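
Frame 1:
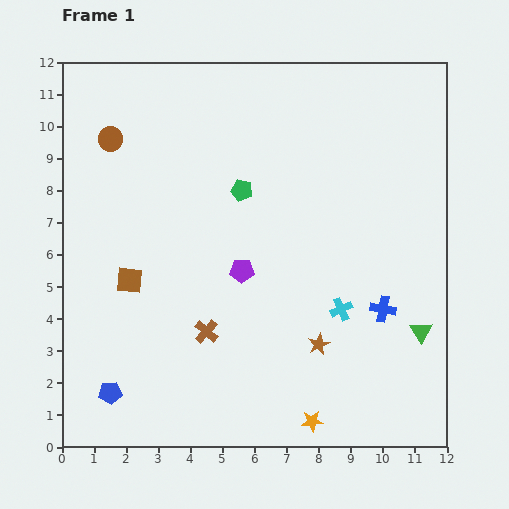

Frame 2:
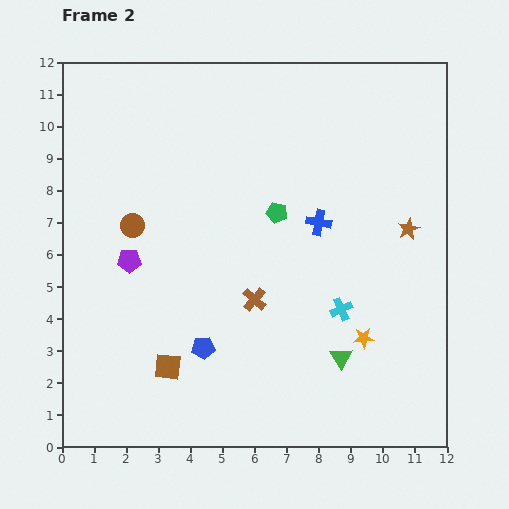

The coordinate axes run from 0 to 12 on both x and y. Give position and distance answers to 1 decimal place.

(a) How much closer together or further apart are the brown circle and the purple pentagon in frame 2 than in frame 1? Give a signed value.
-4.7

Distance in frame 1: 5.8. Distance in frame 2: 1.1.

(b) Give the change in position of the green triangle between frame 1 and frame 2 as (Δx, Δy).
(-2.5, -0.8)

The green triangle was at (11.2, 3.6) in frame 1 and (8.7, 2.8) in frame 2.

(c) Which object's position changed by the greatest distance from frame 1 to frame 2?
the brown star

(moved 4.6; next 3.5)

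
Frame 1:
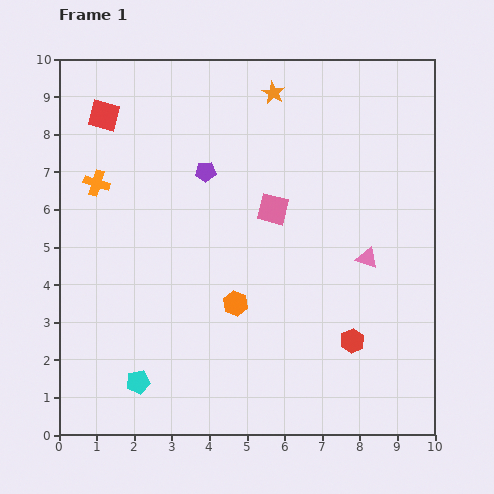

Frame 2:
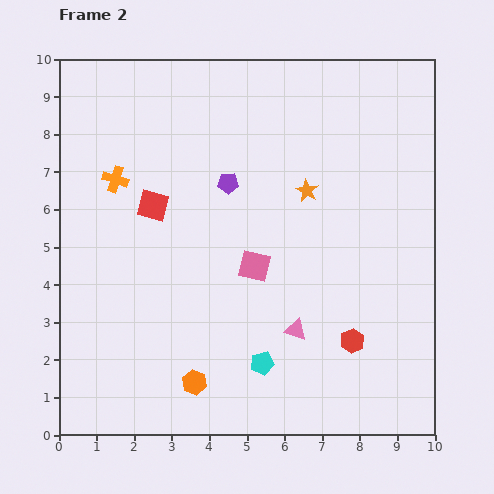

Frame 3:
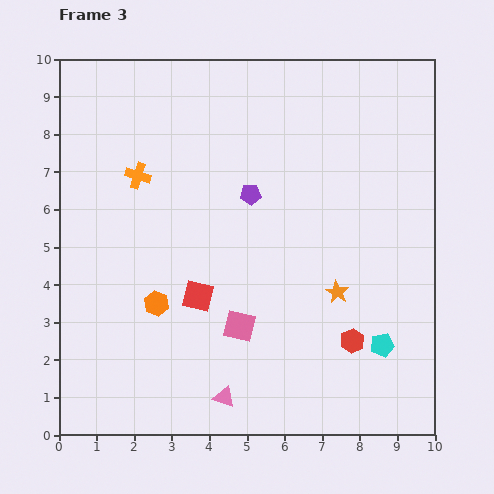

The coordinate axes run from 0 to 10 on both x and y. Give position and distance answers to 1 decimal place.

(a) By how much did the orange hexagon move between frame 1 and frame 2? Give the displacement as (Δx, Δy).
(-1.1, -2.1)

The orange hexagon was at (4.7, 3.5) in frame 1 and (3.6, 1.4) in frame 2.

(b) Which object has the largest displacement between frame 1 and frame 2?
the cyan pentagon

(moved 3.3; next 2.8)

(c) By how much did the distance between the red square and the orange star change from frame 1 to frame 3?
-0.8

Distance in frame 1: 4.5. Distance in frame 3: 3.7.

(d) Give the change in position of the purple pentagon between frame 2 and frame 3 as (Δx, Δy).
(0.6, -0.3)

The purple pentagon was at (4.5, 6.7) in frame 2 and (5.1, 6.4) in frame 3.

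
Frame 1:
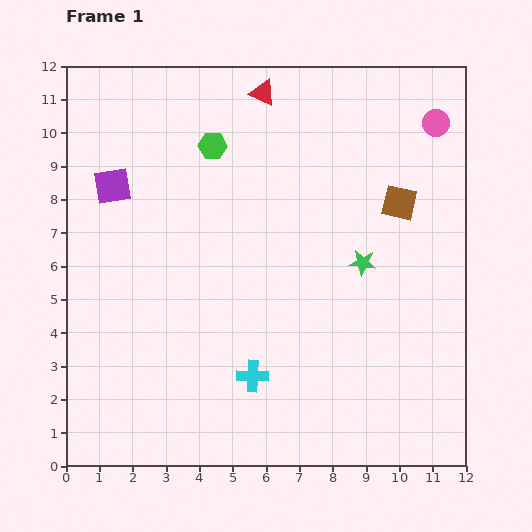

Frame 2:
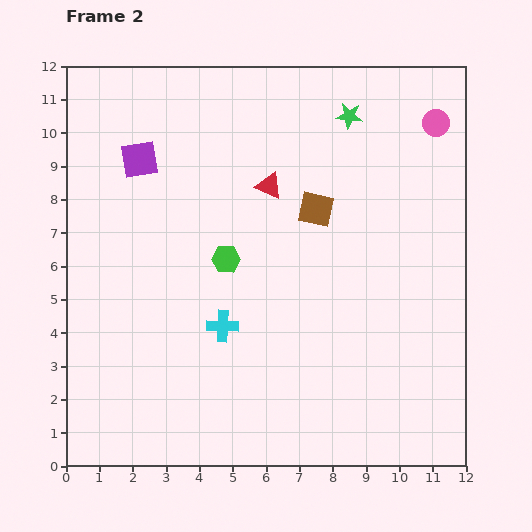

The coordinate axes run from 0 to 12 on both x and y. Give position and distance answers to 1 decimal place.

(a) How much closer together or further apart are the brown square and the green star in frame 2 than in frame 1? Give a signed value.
+0.9

Distance in frame 1: 2.1. Distance in frame 2: 3.0.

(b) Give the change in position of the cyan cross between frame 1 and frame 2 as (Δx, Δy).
(-0.9, 1.5)

The cyan cross was at (5.6, 2.7) in frame 1 and (4.7, 4.2) in frame 2.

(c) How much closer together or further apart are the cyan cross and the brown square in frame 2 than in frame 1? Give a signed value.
-2.3

Distance in frame 1: 6.8. Distance in frame 2: 4.5.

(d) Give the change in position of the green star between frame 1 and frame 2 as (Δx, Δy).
(-0.4, 4.4)

The green star was at (8.9, 6.1) in frame 1 and (8.5, 10.5) in frame 2.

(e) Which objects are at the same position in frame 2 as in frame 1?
the pink circle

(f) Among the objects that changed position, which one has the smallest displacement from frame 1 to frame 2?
the purple square

(moved 1.1)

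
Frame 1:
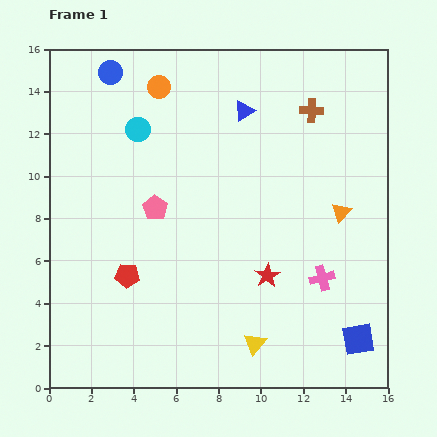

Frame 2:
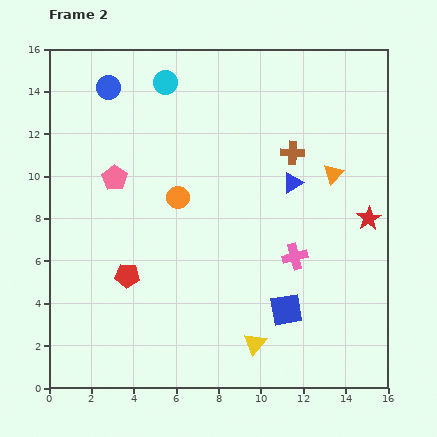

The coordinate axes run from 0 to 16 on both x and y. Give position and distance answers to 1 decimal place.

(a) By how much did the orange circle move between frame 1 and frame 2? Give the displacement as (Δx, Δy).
(0.9, -5.2)

The orange circle was at (5.2, 14.2) in frame 1 and (6.1, 9.0) in frame 2.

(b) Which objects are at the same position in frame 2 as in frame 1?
the yellow triangle, the red pentagon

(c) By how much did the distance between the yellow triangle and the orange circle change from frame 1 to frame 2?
-5.1

Distance in frame 1: 12.9. Distance in frame 2: 7.8.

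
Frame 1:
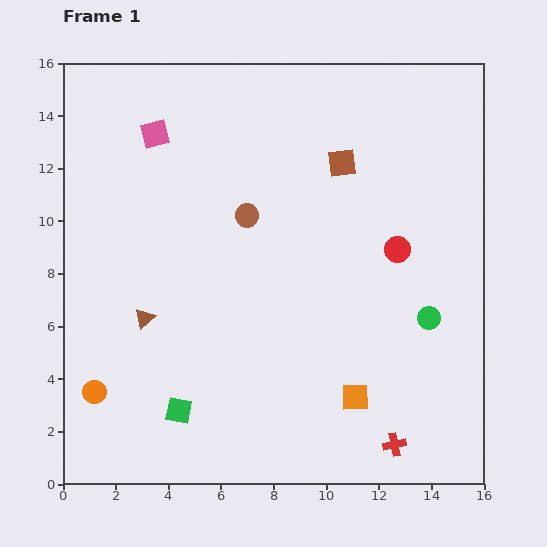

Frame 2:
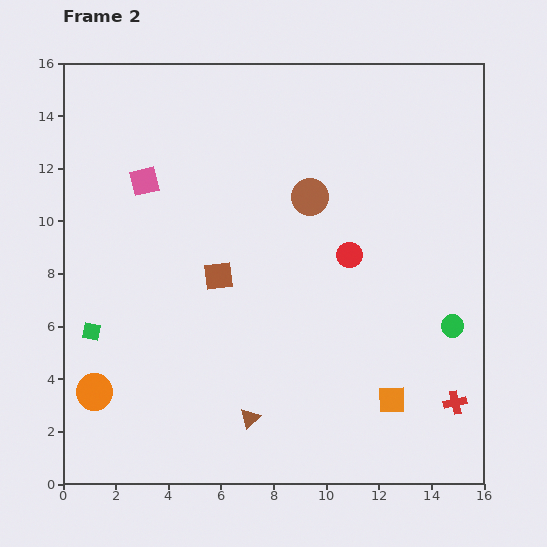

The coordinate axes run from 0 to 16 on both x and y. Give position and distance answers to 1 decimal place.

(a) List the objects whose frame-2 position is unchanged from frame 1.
the orange circle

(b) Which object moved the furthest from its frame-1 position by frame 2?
the brown square

(moved 6.4; next 5.5)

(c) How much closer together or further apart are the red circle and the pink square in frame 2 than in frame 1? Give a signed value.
-1.9

Distance in frame 1: 10.2. Distance in frame 2: 8.3.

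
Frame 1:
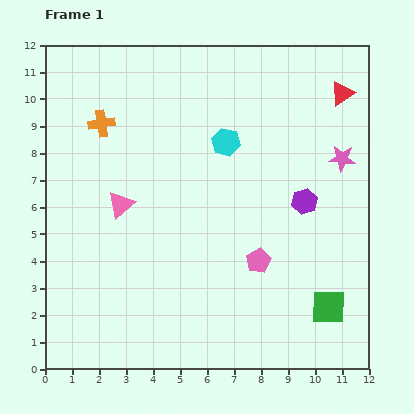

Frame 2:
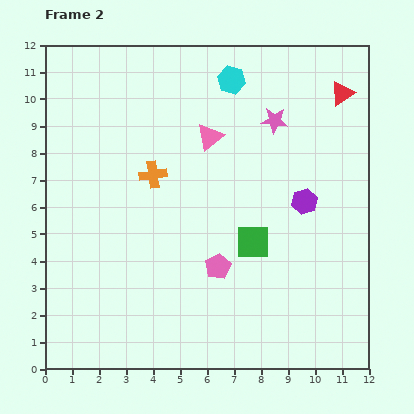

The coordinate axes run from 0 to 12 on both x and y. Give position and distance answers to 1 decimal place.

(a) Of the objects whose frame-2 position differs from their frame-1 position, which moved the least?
the pink pentagon

(moved 1.5)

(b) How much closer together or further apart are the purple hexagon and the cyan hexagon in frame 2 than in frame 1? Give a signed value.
+1.6

Distance in frame 1: 3.6. Distance in frame 2: 5.2.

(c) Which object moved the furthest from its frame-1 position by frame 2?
the pink triangle

(moved 4.1; next 3.7)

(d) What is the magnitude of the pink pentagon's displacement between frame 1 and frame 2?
1.5

The pink pentagon moved from (7.9, 4.0) to (6.4, 3.8), a distance of √(1.5² + 0.2²) ≈ 1.5.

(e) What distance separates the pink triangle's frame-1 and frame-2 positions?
4.1

The pink triangle moved from (2.8, 6.1) to (6.1, 8.6), a distance of √(3.3² + 2.5²) ≈ 4.1.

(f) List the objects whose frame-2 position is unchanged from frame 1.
the red triangle, the purple hexagon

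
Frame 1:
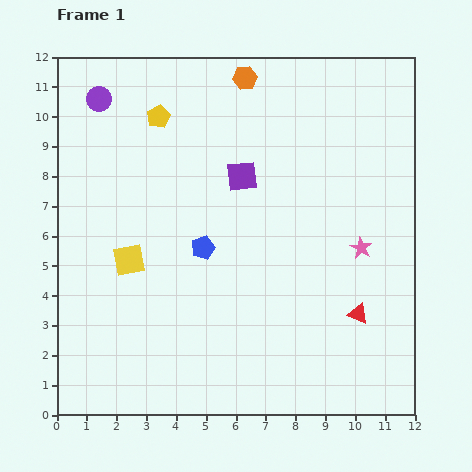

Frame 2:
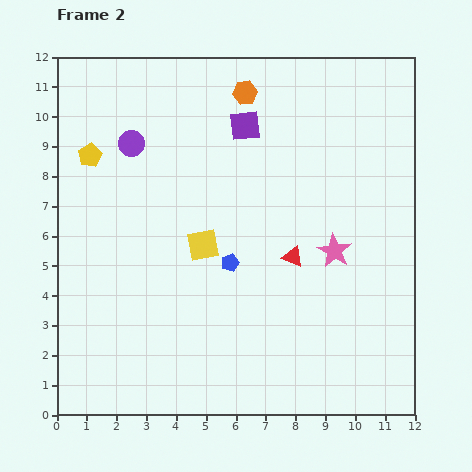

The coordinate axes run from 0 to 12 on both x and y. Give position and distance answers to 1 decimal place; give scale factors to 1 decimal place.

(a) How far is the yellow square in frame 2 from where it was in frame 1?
2.5

The yellow square moved from (2.4, 5.2) to (4.9, 5.7), a distance of √(2.5² + 0.5²) ≈ 2.5.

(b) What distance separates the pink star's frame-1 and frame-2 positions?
0.9

The pink star moved from (10.2, 5.6) to (9.3, 5.5), a distance of √(0.9² + 0.1²) ≈ 0.9.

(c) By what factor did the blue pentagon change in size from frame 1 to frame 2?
0.7×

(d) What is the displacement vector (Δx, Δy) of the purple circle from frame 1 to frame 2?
(1.1, -1.5)

The purple circle was at (1.4, 10.6) in frame 1 and (2.5, 9.1) in frame 2.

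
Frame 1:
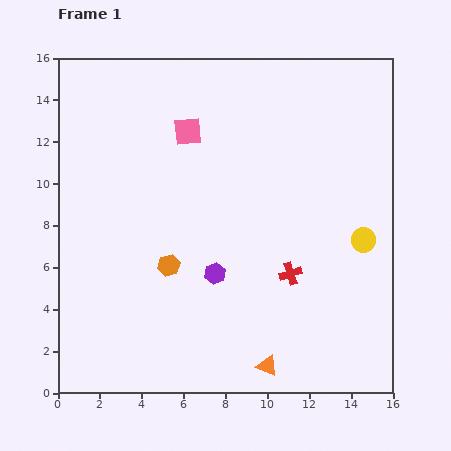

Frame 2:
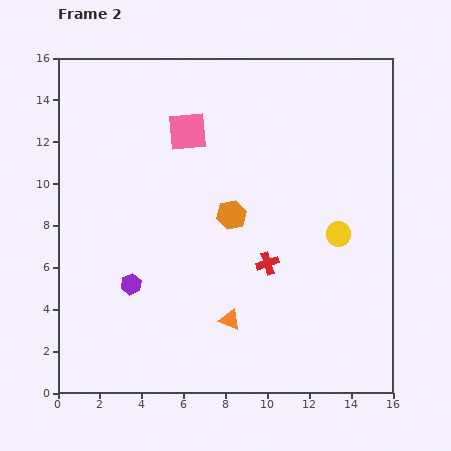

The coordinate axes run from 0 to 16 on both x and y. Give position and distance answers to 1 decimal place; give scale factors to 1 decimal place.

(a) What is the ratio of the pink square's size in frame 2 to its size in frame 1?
1.4×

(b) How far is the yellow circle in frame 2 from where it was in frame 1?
1.2

The yellow circle moved from (14.6, 7.3) to (13.4, 7.6), a distance of √(1.2² + 0.3²) ≈ 1.2.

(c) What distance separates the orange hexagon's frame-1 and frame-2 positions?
3.8

The orange hexagon moved from (5.3, 6.1) to (8.3, 8.5), a distance of √(3.0² + 2.4²) ≈ 3.8.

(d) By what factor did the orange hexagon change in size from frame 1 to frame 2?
1.4×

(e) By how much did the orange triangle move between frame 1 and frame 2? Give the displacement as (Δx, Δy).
(-1.8, 2.2)

The orange triangle was at (10.0, 1.3) in frame 1 and (8.2, 3.5) in frame 2.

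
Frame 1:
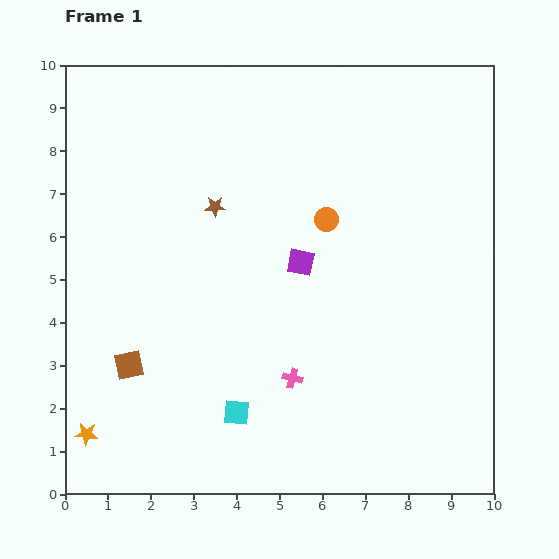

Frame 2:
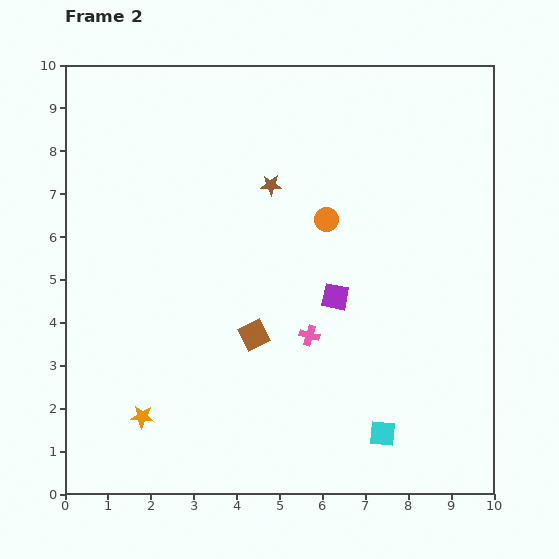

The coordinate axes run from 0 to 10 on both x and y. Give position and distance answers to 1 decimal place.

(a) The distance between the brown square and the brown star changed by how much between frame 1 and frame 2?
-0.7

Distance in frame 1: 4.2. Distance in frame 2: 3.5.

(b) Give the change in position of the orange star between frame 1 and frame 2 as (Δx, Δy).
(1.3, 0.4)

The orange star was at (0.5, 1.4) in frame 1 and (1.8, 1.8) in frame 2.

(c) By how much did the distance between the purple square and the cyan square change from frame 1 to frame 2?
-0.4

Distance in frame 1: 3.8. Distance in frame 2: 3.4.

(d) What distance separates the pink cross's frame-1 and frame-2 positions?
1.1

The pink cross moved from (5.3, 2.7) to (5.7, 3.7), a distance of √(0.4² + 1.0²) ≈ 1.1.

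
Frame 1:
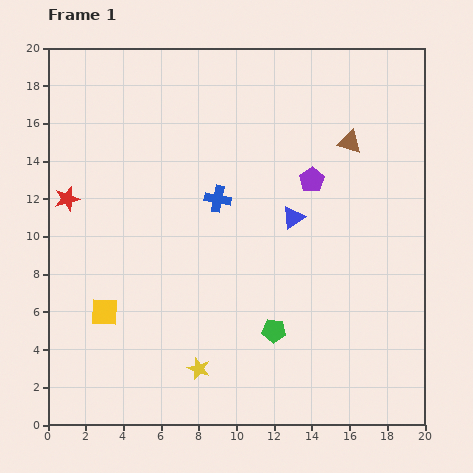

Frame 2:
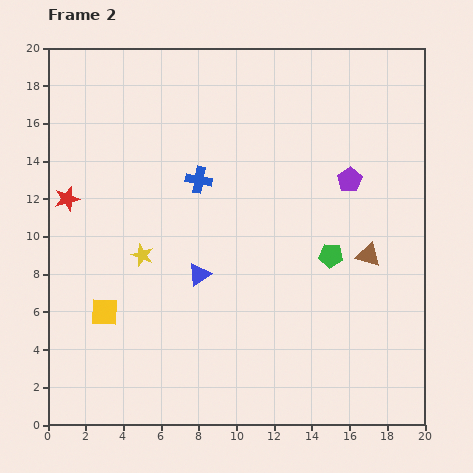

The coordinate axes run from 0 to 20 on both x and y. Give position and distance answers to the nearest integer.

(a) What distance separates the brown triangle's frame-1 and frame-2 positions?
6

The brown triangle moved from (16, 15) to (17, 9), a distance of √(1² + 6²) ≈ 6.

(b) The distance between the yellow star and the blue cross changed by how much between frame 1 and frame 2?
-4

Distance in frame 1: 9. Distance in frame 2: 5.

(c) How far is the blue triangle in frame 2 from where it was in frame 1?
6

The blue triangle moved from (13, 11) to (8, 8), a distance of √(5² + 3²) ≈ 6.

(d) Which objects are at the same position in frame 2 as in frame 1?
the yellow square, the red star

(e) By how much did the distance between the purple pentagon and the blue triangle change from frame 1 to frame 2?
+7

Distance in frame 1: 2. Distance in frame 2: 9.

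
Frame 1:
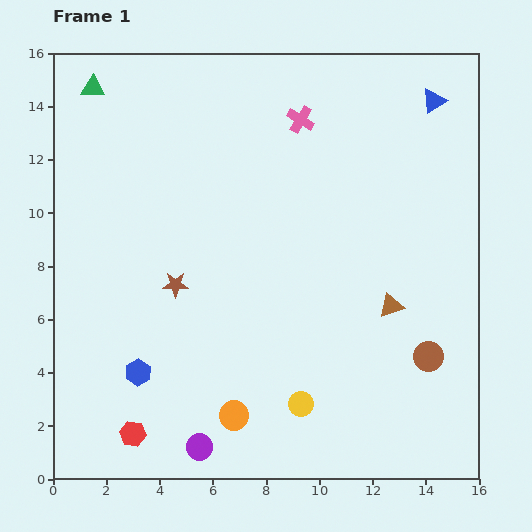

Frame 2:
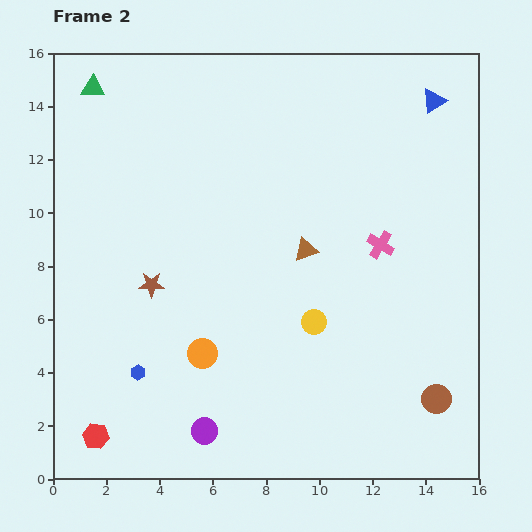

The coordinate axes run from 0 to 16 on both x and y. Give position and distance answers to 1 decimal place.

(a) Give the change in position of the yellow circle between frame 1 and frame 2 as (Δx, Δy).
(0.5, 3.1)

The yellow circle was at (9.3, 2.8) in frame 1 and (9.8, 5.9) in frame 2.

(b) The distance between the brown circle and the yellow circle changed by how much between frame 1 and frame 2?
+0.3

Distance in frame 1: 5.1. Distance in frame 2: 5.4.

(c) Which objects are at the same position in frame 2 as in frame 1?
the blue hexagon, the blue triangle, the green triangle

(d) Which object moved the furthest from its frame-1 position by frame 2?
the pink cross

(moved 5.6; next 3.8)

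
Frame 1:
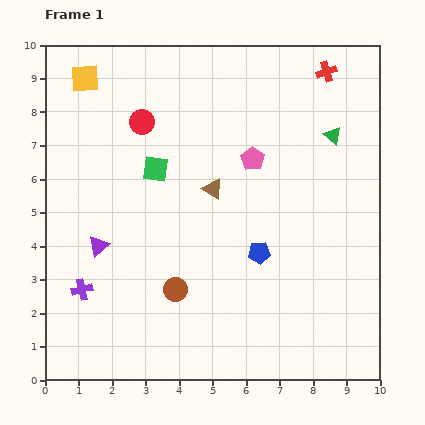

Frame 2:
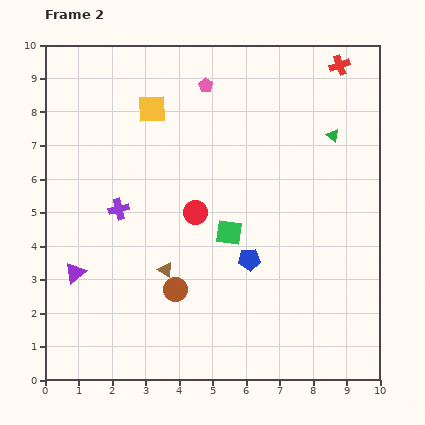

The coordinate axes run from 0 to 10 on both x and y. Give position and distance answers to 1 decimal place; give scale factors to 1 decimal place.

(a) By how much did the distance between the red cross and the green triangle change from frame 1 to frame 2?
+0.2

Distance in frame 1: 1.9. Distance in frame 2: 2.1.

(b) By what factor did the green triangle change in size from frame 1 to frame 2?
0.7×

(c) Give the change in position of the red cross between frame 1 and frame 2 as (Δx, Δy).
(0.4, 0.2)

The red cross was at (8.4, 9.2) in frame 1 and (8.8, 9.4) in frame 2.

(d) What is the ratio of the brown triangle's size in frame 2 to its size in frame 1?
0.7×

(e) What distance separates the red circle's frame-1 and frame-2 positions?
3.1

The red circle moved from (2.9, 7.7) to (4.5, 5.0), a distance of √(1.6² + 2.7²) ≈ 3.1.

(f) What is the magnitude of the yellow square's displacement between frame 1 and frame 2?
2.2

The yellow square moved from (1.2, 9.0) to (3.2, 8.1), a distance of √(2.0² + 0.9²) ≈ 2.2.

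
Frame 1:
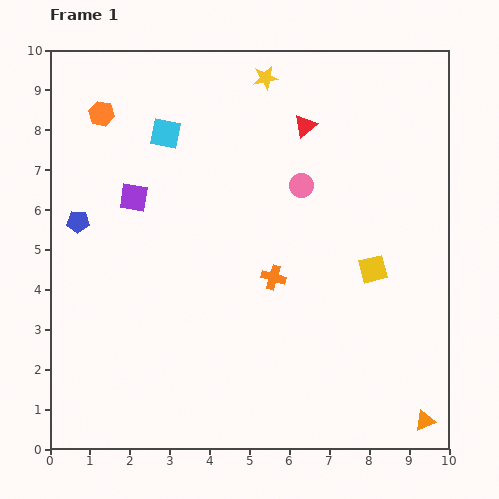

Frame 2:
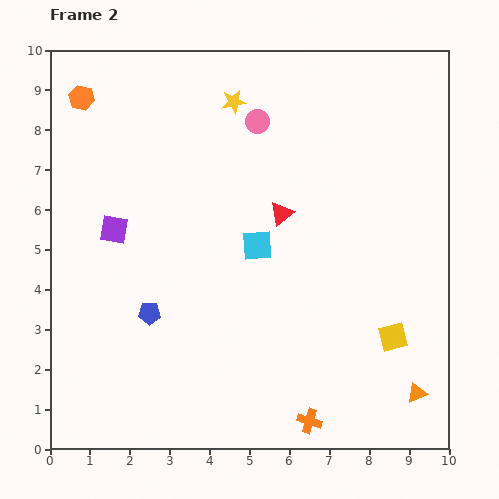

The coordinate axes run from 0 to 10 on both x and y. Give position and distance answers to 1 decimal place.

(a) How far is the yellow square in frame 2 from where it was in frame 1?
1.8

The yellow square moved from (8.1, 4.5) to (8.6, 2.8), a distance of √(0.5² + 1.7²) ≈ 1.8.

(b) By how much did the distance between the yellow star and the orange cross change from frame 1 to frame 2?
+3.2

Distance in frame 1: 5.0. Distance in frame 2: 8.2.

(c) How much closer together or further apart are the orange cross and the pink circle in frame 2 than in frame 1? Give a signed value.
+5.2

Distance in frame 1: 2.4. Distance in frame 2: 7.6.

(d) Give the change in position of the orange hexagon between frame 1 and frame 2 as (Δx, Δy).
(-0.5, 0.4)

The orange hexagon was at (1.3, 8.4) in frame 1 and (0.8, 8.8) in frame 2.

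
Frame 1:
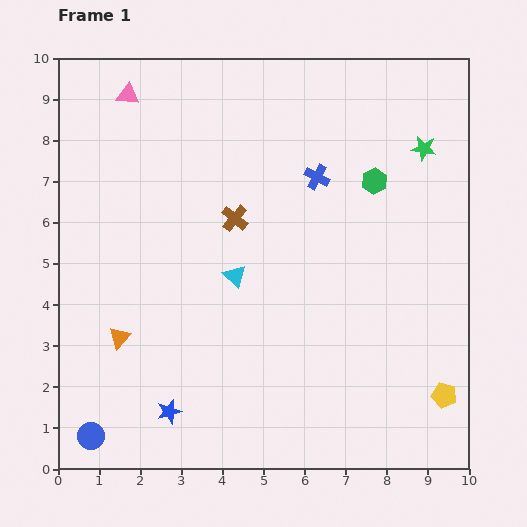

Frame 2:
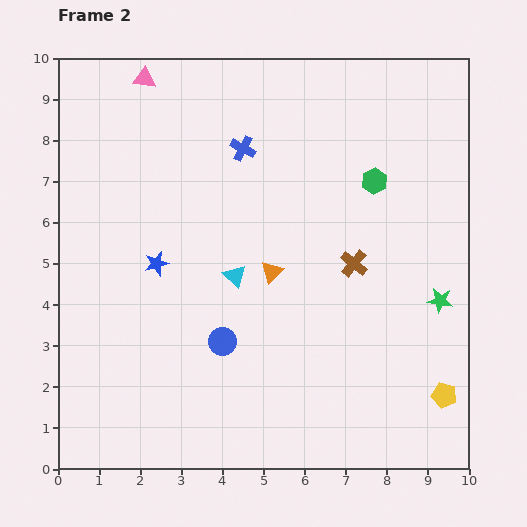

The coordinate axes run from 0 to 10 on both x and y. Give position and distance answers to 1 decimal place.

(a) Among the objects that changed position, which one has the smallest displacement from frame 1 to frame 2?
the pink triangle

(moved 0.6)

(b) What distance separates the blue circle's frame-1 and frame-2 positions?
3.9

The blue circle moved from (0.8, 0.8) to (4.0, 3.1), a distance of √(3.2² + 2.3²) ≈ 3.9.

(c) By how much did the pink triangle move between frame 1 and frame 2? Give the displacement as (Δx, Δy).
(0.4, 0.4)

The pink triangle was at (1.7, 9.1) in frame 1 and (2.1, 9.5) in frame 2.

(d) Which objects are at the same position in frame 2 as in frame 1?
the green hexagon, the cyan triangle, the yellow pentagon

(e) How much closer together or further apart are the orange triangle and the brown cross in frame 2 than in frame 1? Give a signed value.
-2.0

Distance in frame 1: 4.0. Distance in frame 2: 2.0.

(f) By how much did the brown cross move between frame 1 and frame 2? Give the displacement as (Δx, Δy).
(2.9, -1.1)

The brown cross was at (4.3, 6.1) in frame 1 and (7.2, 5.0) in frame 2.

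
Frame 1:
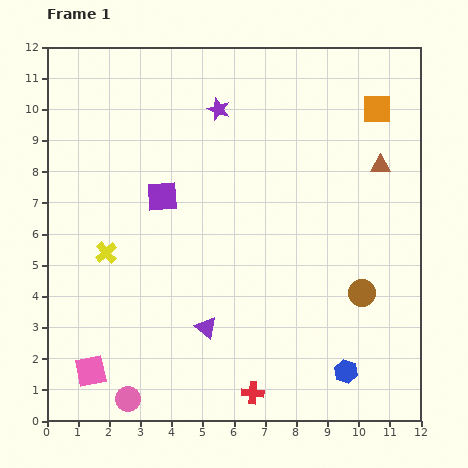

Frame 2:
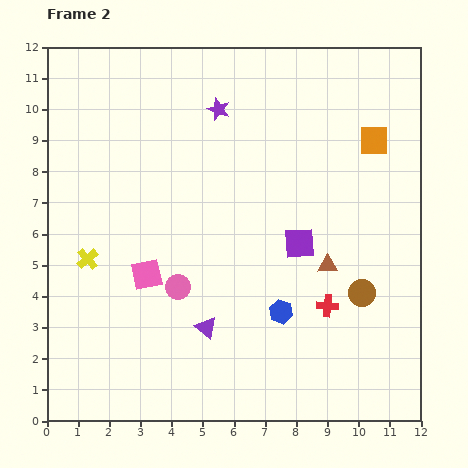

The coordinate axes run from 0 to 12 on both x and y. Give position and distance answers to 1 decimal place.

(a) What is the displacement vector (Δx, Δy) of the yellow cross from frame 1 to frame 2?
(-0.6, -0.2)

The yellow cross was at (1.9, 5.4) in frame 1 and (1.3, 5.2) in frame 2.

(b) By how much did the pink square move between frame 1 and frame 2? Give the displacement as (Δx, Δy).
(1.8, 3.1)

The pink square was at (1.4, 1.6) in frame 1 and (3.2, 4.7) in frame 2.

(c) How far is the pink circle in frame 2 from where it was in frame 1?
3.9

The pink circle moved from (2.6, 0.7) to (4.2, 4.3), a distance of √(1.6² + 3.6²) ≈ 3.9.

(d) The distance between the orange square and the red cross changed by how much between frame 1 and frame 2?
-4.4

Distance in frame 1: 9.9. Distance in frame 2: 5.5.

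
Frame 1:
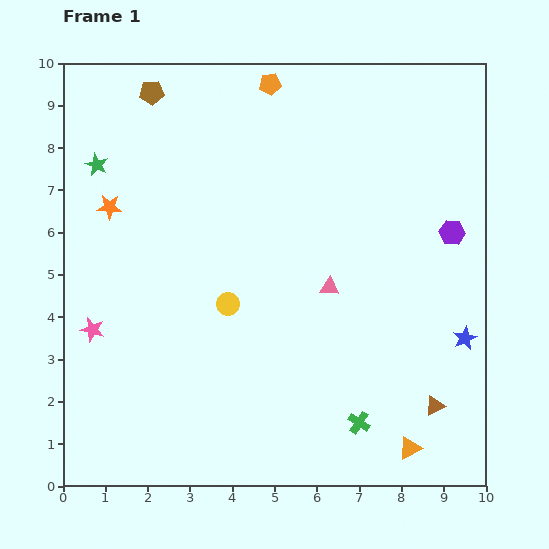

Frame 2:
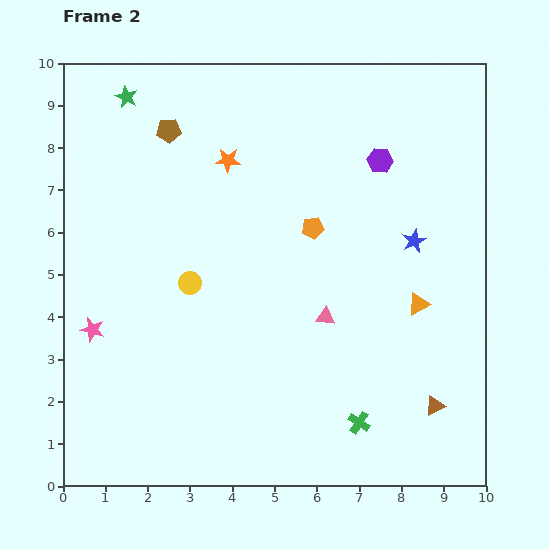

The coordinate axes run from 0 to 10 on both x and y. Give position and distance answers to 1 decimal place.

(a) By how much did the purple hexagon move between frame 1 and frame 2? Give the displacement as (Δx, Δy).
(-1.7, 1.7)

The purple hexagon was at (9.2, 6.0) in frame 1 and (7.5, 7.7) in frame 2.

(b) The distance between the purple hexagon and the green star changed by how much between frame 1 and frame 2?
-2.4

Distance in frame 1: 8.6. Distance in frame 2: 6.2.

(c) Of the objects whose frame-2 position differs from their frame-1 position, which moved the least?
the pink triangle

(moved 0.7)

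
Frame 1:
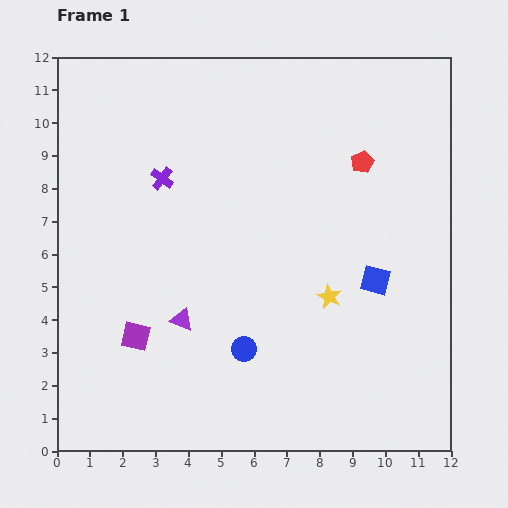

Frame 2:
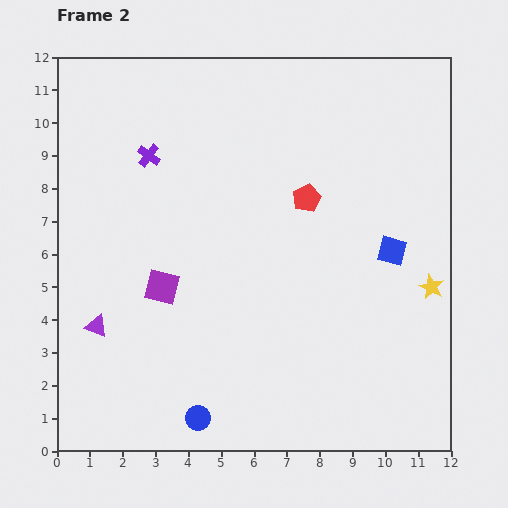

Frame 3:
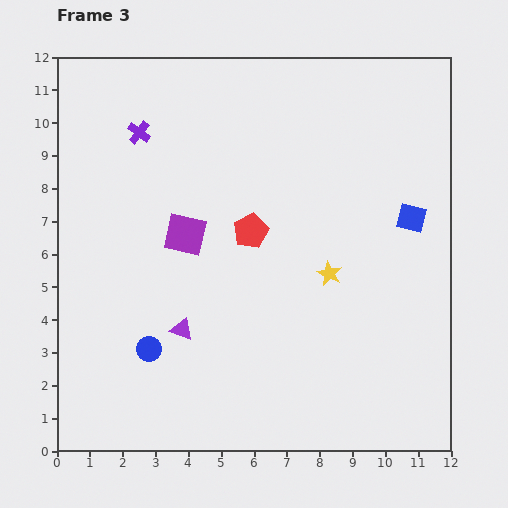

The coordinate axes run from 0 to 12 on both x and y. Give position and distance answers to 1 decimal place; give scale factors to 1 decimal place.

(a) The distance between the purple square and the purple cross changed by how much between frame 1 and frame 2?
-0.9

Distance in frame 1: 4.9. Distance in frame 2: 4.0.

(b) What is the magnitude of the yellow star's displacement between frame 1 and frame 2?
3.1

The yellow star moved from (8.3, 4.7) to (11.4, 5.0), a distance of √(3.1² + 0.3²) ≈ 3.1.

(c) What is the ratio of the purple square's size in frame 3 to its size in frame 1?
1.5×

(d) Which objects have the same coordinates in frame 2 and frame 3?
none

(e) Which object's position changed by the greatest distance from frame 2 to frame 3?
the yellow star

(moved 3.1; next 2.6)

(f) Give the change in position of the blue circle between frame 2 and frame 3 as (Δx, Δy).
(-1.5, 2.1)

The blue circle was at (4.3, 1.0) in frame 2 and (2.8, 3.1) in frame 3.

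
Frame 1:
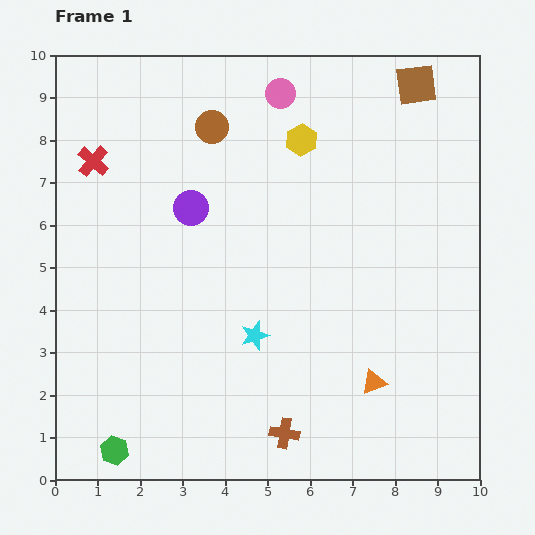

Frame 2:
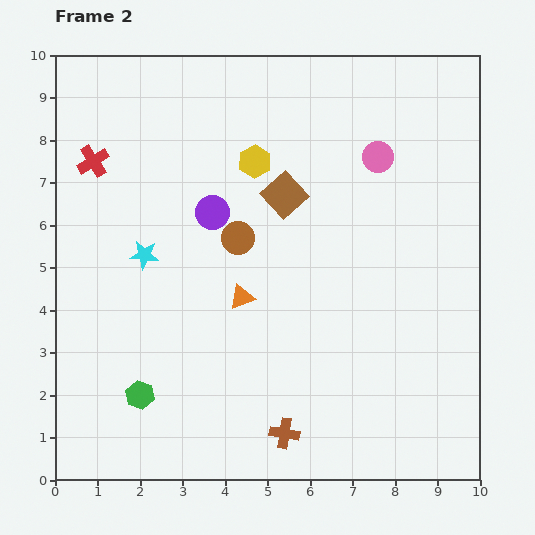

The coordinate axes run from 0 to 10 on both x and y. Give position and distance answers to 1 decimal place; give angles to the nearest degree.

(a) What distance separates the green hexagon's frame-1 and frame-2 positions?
1.4

The green hexagon moved from (1.4, 0.7) to (2.0, 2.0), a distance of √(0.6² + 1.3²) ≈ 1.4.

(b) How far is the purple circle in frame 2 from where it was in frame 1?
0.5

The purple circle moved from (3.2, 6.4) to (3.7, 6.3), a distance of √(0.5² + 0.1²) ≈ 0.5.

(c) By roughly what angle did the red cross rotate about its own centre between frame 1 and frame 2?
17° clockwise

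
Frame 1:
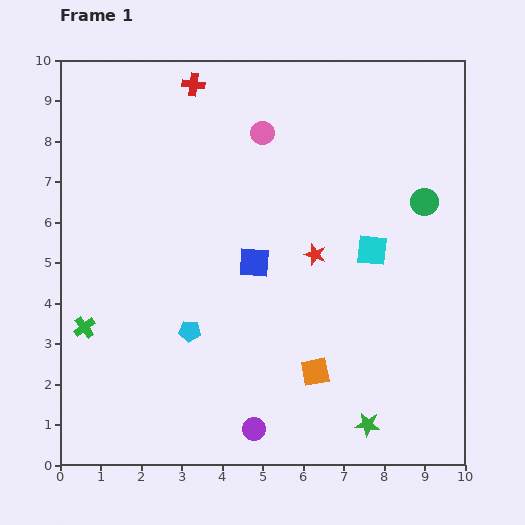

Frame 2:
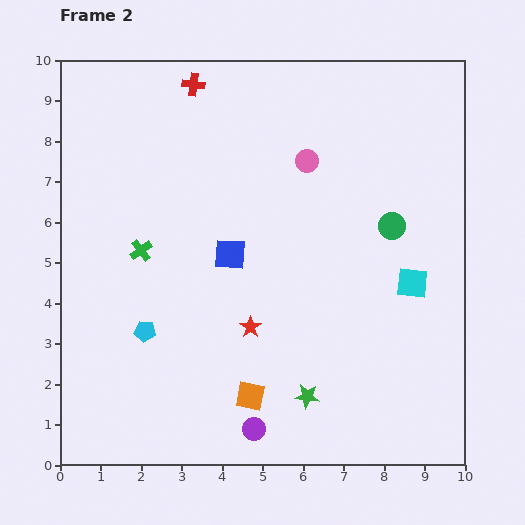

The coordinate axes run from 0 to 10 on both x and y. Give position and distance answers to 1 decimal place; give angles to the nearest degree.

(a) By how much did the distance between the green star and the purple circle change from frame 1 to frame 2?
-1.3

Distance in frame 1: 2.8. Distance in frame 2: 1.5.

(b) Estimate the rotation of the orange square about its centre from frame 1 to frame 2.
22° clockwise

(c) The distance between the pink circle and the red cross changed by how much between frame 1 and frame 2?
+1.3

Distance in frame 1: 2.1. Distance in frame 2: 3.4.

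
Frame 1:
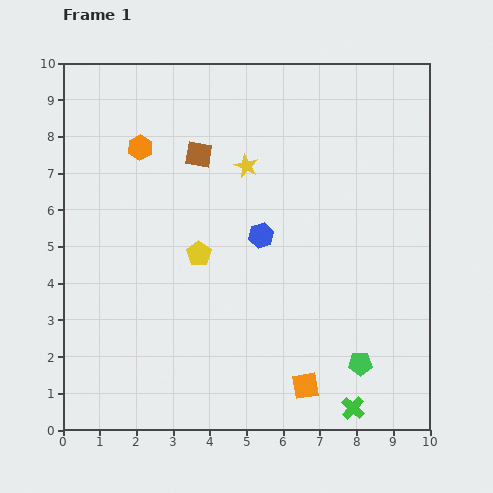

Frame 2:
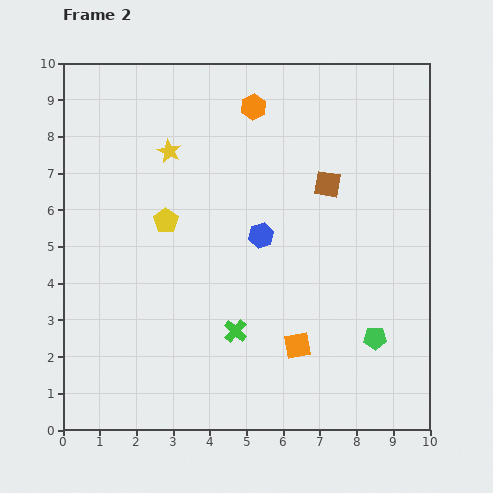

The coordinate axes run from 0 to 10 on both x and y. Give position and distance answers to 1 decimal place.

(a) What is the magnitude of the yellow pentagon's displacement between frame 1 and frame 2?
1.3

The yellow pentagon moved from (3.7, 4.8) to (2.8, 5.7), a distance of √(0.9² + 0.9²) ≈ 1.3.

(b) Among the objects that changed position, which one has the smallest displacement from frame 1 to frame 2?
the green pentagon

(moved 0.8)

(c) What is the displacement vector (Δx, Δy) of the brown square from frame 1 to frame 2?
(3.5, -0.8)

The brown square was at (3.7, 7.5) in frame 1 and (7.2, 6.7) in frame 2.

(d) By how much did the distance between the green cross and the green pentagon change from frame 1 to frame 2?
+2.6

Distance in frame 1: 1.2. Distance in frame 2: 3.8.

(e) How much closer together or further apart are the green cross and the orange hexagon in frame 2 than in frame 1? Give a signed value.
-3.1

Distance in frame 1: 9.2. Distance in frame 2: 6.1.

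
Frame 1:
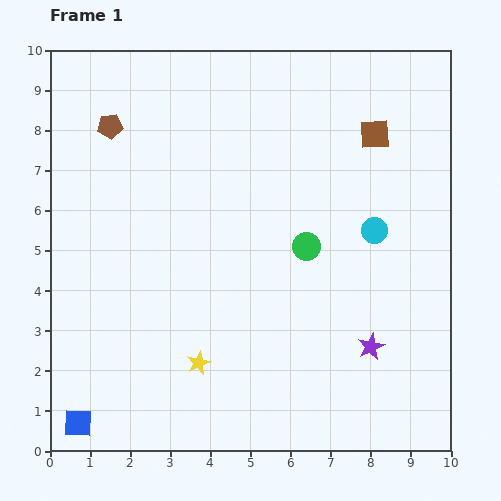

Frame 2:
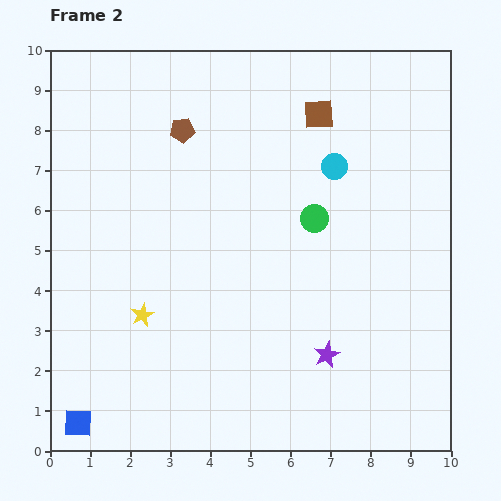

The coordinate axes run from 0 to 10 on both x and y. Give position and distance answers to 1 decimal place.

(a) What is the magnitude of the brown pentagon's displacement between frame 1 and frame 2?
1.8

The brown pentagon moved from (1.5, 8.1) to (3.3, 8.0), a distance of √(1.8² + 0.1²) ≈ 1.8.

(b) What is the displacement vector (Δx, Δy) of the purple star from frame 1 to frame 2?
(-1.1, -0.2)

The purple star was at (8.0, 2.6) in frame 1 and (6.9, 2.4) in frame 2.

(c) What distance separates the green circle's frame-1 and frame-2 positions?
0.7

The green circle moved from (6.4, 5.1) to (6.6, 5.8), a distance of √(0.2² + 0.7²) ≈ 0.7.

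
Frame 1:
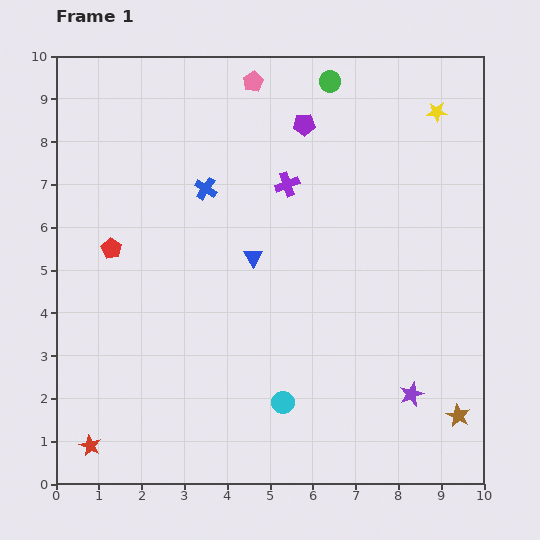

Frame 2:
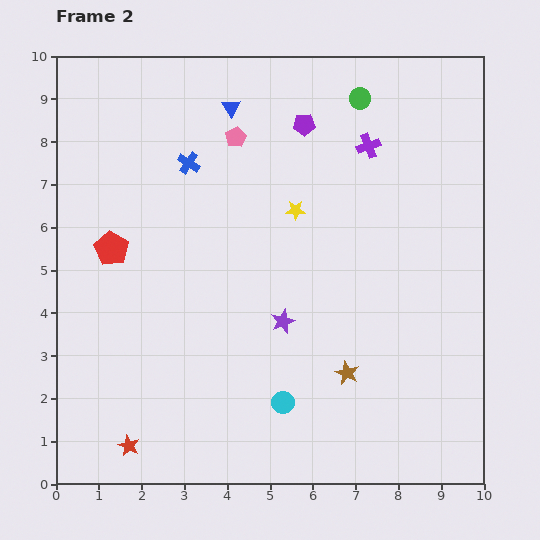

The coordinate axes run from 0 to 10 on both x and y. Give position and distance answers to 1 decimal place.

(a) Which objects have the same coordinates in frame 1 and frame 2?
the red pentagon, the cyan circle, the purple pentagon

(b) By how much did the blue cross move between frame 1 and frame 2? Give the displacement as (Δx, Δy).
(-0.4, 0.6)

The blue cross was at (3.5, 6.9) in frame 1 and (3.1, 7.5) in frame 2.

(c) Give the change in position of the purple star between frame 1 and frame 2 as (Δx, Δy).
(-3.0, 1.7)

The purple star was at (8.3, 2.1) in frame 1 and (5.3, 3.8) in frame 2.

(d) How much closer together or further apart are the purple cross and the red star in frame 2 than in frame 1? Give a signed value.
+1.4

Distance in frame 1: 7.6. Distance in frame 2: 9.0.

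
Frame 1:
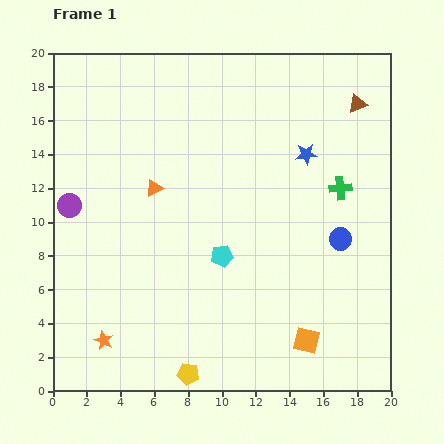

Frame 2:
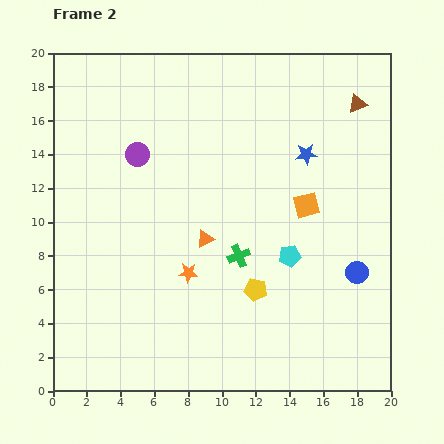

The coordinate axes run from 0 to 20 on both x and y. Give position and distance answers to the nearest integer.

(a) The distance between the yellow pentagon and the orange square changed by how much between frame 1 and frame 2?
-1

Distance in frame 1: 7. Distance in frame 2: 6.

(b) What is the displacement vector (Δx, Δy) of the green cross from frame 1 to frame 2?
(-6, -4)

The green cross was at (17, 12) in frame 1 and (11, 8) in frame 2.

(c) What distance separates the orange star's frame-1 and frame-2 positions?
6

The orange star moved from (3, 3) to (8, 7), a distance of √(5² + 4²) ≈ 6.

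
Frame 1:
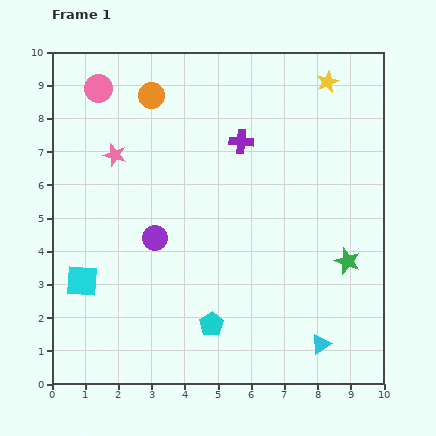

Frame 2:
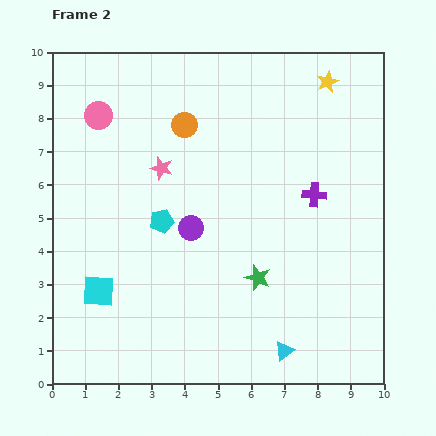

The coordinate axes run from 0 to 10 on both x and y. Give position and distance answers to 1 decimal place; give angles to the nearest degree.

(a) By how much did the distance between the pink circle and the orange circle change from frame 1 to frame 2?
+1.0

Distance in frame 1: 1.6. Distance in frame 2: 2.6.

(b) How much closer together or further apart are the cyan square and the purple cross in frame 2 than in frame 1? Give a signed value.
+0.7

Distance in frame 1: 6.4. Distance in frame 2: 7.1.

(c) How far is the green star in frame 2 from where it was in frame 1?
2.7

The green star moved from (8.9, 3.7) to (6.2, 3.2), a distance of √(2.7² + 0.5²) ≈ 2.7.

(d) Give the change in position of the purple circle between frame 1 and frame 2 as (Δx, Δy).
(1.1, 0.3)

The purple circle was at (3.1, 4.4) in frame 1 and (4.2, 4.7) in frame 2.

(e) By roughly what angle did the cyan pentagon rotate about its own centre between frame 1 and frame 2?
21° clockwise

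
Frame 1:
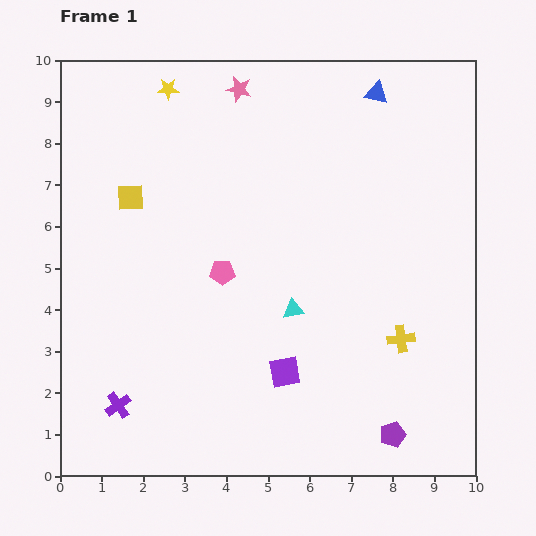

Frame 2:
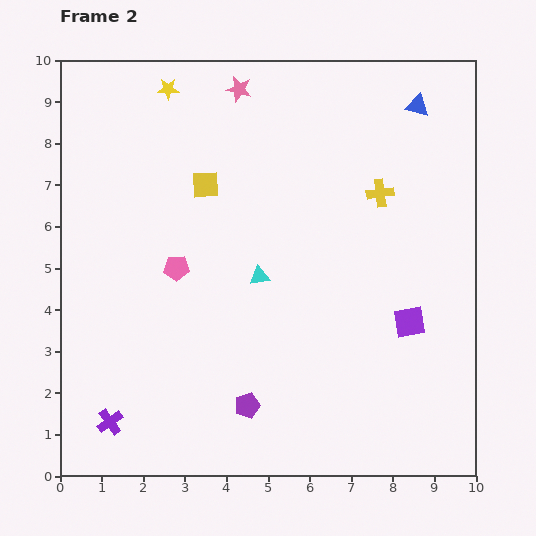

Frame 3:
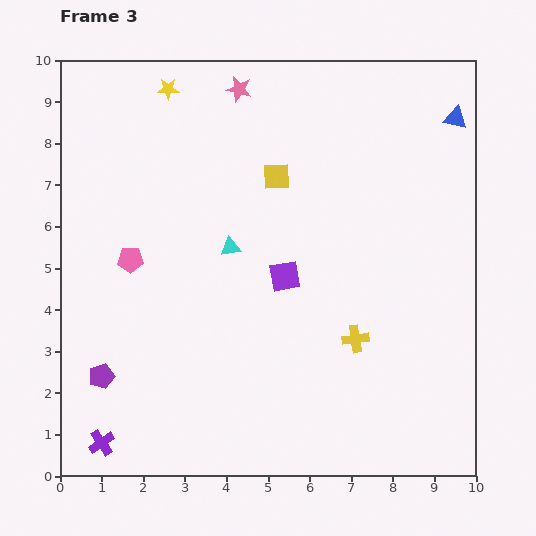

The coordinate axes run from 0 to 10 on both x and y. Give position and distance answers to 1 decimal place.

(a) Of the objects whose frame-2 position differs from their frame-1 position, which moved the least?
the purple cross

(moved 0.4)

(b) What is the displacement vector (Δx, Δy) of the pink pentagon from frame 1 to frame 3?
(-2.2, 0.3)

The pink pentagon was at (3.9, 4.9) in frame 1 and (1.7, 5.2) in frame 3.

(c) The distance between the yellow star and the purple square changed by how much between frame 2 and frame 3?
-2.8

Distance in frame 2: 8.1. Distance in frame 3: 5.3.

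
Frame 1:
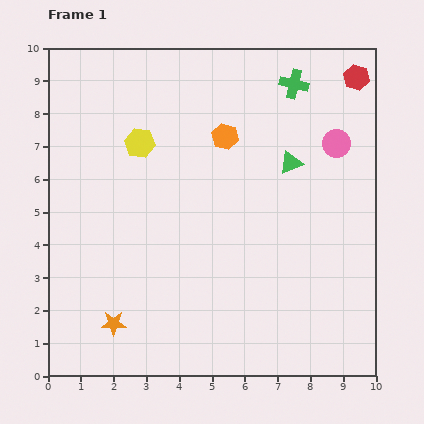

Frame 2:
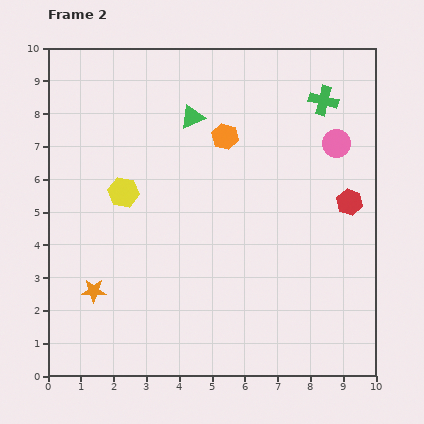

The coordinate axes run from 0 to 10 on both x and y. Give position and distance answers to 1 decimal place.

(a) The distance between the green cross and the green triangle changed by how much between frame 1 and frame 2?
+1.6

Distance in frame 1: 2.4. Distance in frame 2: 4.0.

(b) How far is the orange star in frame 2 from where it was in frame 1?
1.2

The orange star moved from (2.0, 1.6) to (1.4, 2.6), a distance of √(0.6² + 1.0²) ≈ 1.2.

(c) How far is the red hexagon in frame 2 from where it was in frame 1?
3.8

The red hexagon moved from (9.4, 9.1) to (9.2, 5.3), a distance of √(0.2² + 3.8²) ≈ 3.8.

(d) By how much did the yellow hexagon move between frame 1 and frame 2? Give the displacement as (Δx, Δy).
(-0.5, -1.5)

The yellow hexagon was at (2.8, 7.1) in frame 1 and (2.3, 5.6) in frame 2.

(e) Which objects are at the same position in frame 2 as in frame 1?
the orange hexagon, the pink circle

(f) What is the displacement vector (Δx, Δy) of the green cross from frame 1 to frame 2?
(0.9, -0.5)

The green cross was at (7.5, 8.9) in frame 1 and (8.4, 8.4) in frame 2.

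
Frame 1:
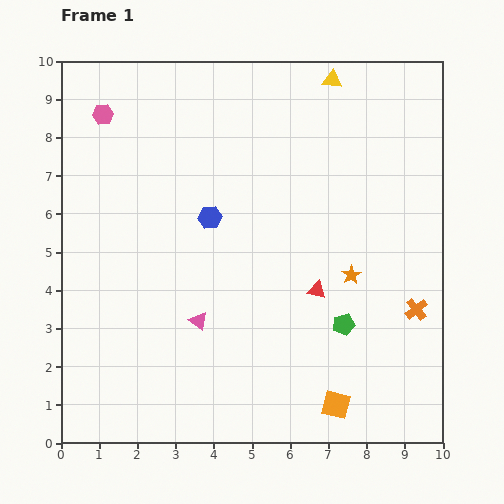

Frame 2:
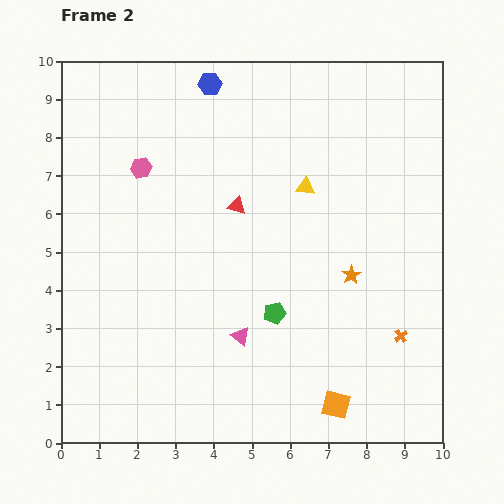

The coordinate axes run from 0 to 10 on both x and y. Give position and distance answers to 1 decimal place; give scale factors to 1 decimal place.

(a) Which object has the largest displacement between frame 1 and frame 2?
the blue hexagon

(moved 3.5; next 3.0)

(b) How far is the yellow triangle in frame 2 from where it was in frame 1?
2.9

The yellow triangle moved from (7.1, 9.5) to (6.4, 6.7), a distance of √(0.7² + 2.8²) ≈ 2.9.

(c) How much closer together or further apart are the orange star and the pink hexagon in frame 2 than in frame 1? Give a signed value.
-1.5

Distance in frame 1: 7.7. Distance in frame 2: 6.2.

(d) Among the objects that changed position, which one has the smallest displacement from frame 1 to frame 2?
the orange cross

(moved 0.8)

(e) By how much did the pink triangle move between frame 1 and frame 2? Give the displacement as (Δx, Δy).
(1.1, -0.4)

The pink triangle was at (3.6, 3.2) in frame 1 and (4.7, 2.8) in frame 2.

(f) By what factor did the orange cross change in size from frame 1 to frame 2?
0.6×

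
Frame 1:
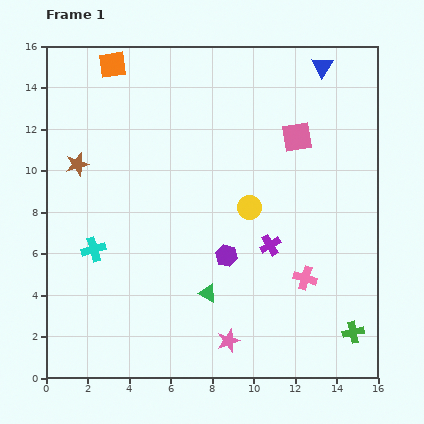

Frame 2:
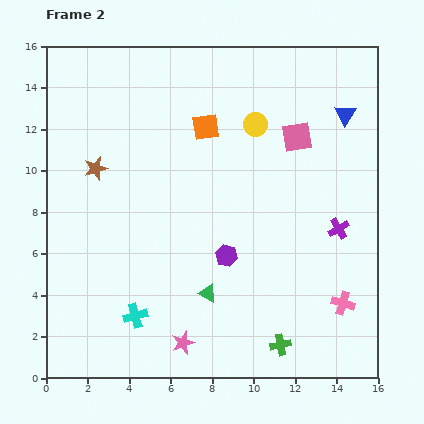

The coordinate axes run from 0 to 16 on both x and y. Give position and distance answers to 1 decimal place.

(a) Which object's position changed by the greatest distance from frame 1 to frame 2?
the orange square

(moved 5.4; next 4.0)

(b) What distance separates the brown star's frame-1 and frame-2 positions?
0.9

The brown star moved from (1.5, 10.3) to (2.4, 10.1), a distance of √(0.9² + 0.2²) ≈ 0.9.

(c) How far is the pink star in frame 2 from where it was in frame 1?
2.2

The pink star moved from (8.8, 1.8) to (6.6, 1.7), a distance of √(2.2² + 0.1²) ≈ 2.2.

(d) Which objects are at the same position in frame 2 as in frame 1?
the purple hexagon, the pink square, the green triangle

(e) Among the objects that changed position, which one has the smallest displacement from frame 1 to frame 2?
the brown star

(moved 0.9)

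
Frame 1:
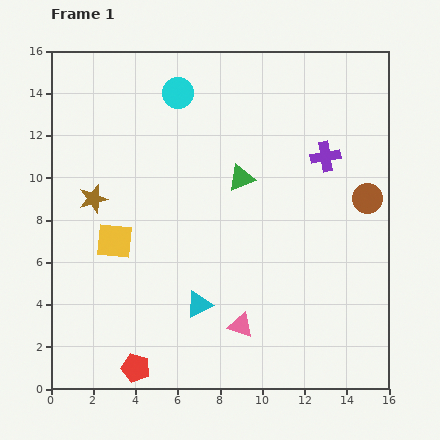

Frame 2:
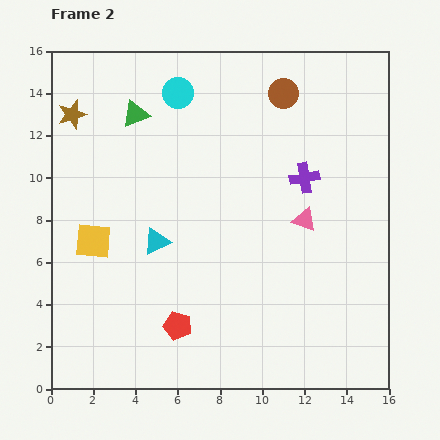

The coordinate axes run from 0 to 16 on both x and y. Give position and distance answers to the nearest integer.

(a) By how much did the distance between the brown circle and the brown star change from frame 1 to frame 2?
-3

Distance in frame 1: 13. Distance in frame 2: 10.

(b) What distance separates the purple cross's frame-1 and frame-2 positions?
1

The purple cross moved from (13, 11) to (12, 10), a distance of √(1² + 1²) ≈ 1.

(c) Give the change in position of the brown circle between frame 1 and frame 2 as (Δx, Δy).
(-4, 5)

The brown circle was at (15, 9) in frame 1 and (11, 14) in frame 2.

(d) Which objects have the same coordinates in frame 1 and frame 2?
the cyan circle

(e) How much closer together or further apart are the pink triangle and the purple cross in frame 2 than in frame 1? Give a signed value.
-7

Distance in frame 1: 9. Distance in frame 2: 2.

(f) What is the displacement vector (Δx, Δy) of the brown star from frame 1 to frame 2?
(-1, 4)

The brown star was at (2, 9) in frame 1 and (1, 13) in frame 2.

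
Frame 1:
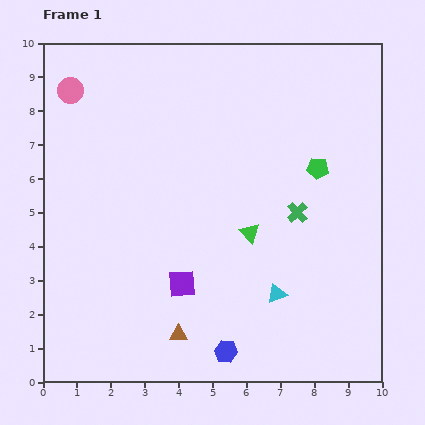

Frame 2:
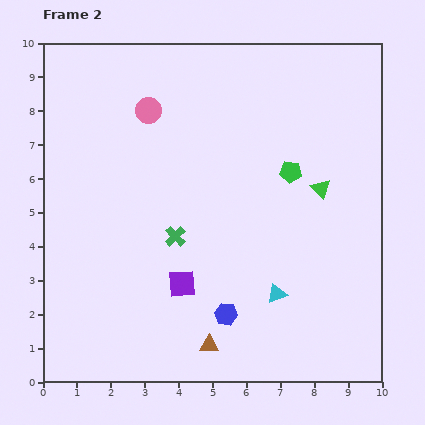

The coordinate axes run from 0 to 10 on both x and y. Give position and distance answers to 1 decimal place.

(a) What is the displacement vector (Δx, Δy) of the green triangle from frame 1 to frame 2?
(2.1, 1.3)

The green triangle was at (6.1, 4.4) in frame 1 and (8.2, 5.7) in frame 2.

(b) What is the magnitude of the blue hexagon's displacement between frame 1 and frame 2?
1.1

The blue hexagon moved from (5.4, 0.9) to (5.4, 2.0), a distance of √(0.0² + 1.1²) ≈ 1.1.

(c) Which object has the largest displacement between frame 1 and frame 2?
the green cross

(moved 3.7; next 2.5)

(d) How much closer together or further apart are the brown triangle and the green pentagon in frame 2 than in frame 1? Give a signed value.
-0.8

Distance in frame 1: 6.4. Distance in frame 2: 5.6.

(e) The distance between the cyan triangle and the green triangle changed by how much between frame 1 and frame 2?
+1.4

Distance in frame 1: 2.0. Distance in frame 2: 3.4.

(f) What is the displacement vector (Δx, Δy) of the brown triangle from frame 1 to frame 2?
(0.9, -0.3)

The brown triangle was at (4.0, 1.4) in frame 1 and (4.9, 1.1) in frame 2.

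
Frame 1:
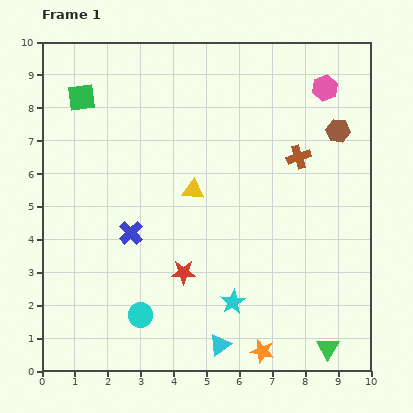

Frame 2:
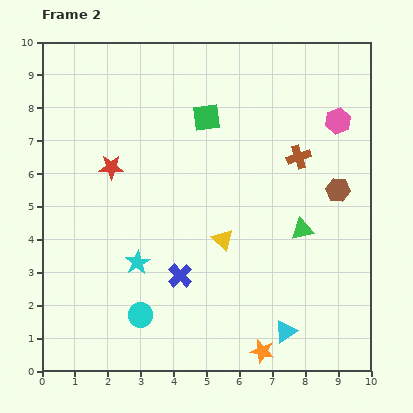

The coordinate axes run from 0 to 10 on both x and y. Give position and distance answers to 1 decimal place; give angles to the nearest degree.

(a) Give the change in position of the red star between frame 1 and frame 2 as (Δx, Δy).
(-2.2, 3.2)

The red star was at (4.3, 3.0) in frame 1 and (2.1, 6.2) in frame 2.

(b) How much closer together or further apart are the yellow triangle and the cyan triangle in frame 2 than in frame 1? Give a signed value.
-1.4

Distance in frame 1: 4.8. Distance in frame 2: 3.4.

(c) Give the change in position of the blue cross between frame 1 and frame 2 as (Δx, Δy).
(1.5, -1.3)

The blue cross was at (2.7, 4.2) in frame 1 and (4.2, 2.9) in frame 2.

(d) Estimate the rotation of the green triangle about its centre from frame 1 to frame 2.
47° clockwise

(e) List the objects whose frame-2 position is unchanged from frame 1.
the brown cross, the orange star, the cyan circle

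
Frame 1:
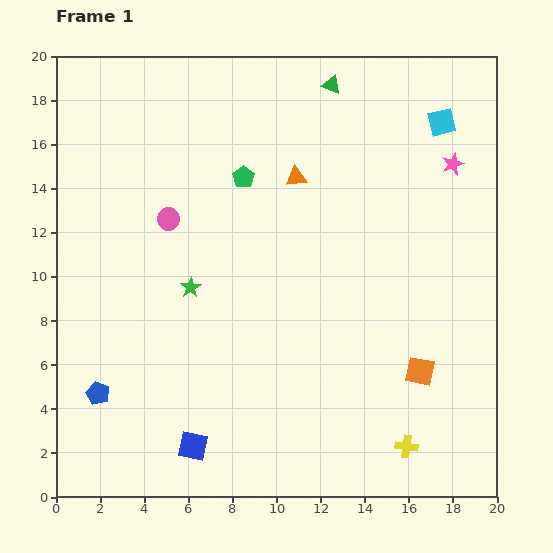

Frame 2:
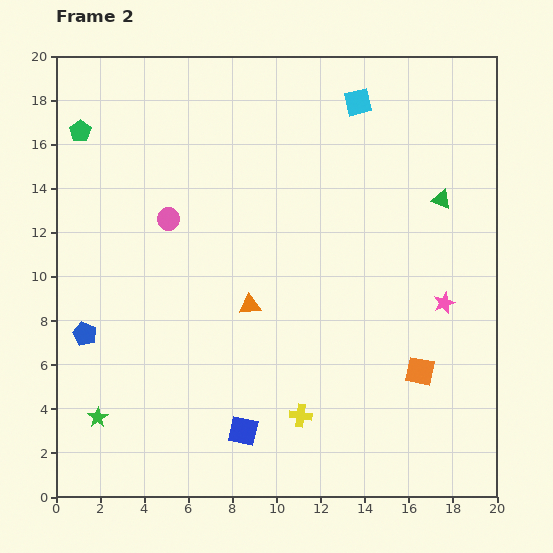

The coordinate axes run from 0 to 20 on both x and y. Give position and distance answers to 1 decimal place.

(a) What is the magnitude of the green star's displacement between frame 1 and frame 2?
7.2

The green star moved from (6.1, 9.5) to (1.9, 3.6), a distance of √(4.2² + 5.9²) ≈ 7.2.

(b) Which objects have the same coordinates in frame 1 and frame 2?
the orange square, the pink circle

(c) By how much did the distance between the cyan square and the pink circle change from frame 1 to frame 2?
-3.1

Distance in frame 1: 13.2. Distance in frame 2: 10.1.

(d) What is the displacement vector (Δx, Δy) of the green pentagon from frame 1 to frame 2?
(-7.4, 2.1)

The green pentagon was at (8.5, 14.5) in frame 1 and (1.1, 16.6) in frame 2.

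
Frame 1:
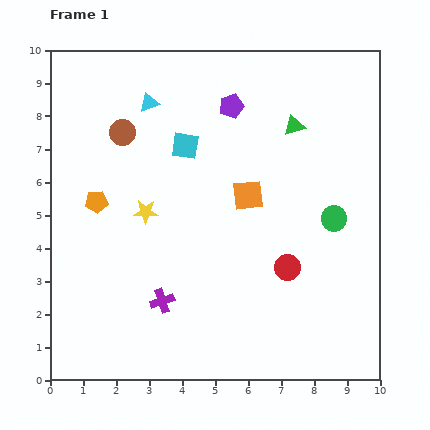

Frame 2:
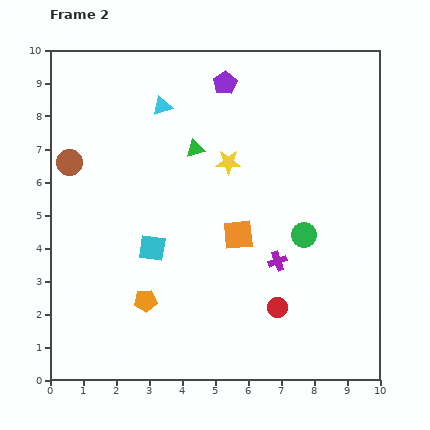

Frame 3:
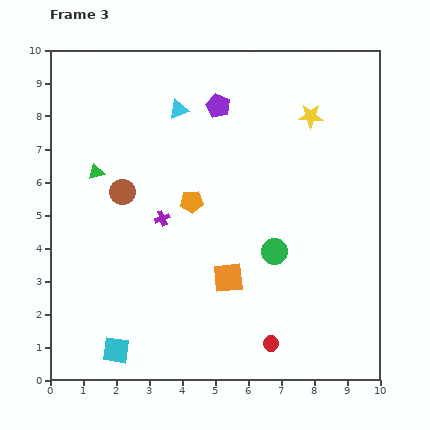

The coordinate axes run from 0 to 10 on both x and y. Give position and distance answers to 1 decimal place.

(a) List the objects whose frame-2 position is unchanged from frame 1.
none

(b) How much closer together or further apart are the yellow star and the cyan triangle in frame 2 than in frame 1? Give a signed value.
-0.7

Distance in frame 1: 3.3. Distance in frame 2: 2.6.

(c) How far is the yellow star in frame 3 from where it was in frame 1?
5.8

The yellow star moved from (2.9, 5.1) to (7.9, 8.0), a distance of √(5.0² + 2.9²) ≈ 5.8.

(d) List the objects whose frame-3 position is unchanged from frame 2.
none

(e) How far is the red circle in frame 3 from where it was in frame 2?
1.1

The red circle moved from (6.9, 2.2) to (6.7, 1.1), a distance of √(0.2² + 1.1²) ≈ 1.1.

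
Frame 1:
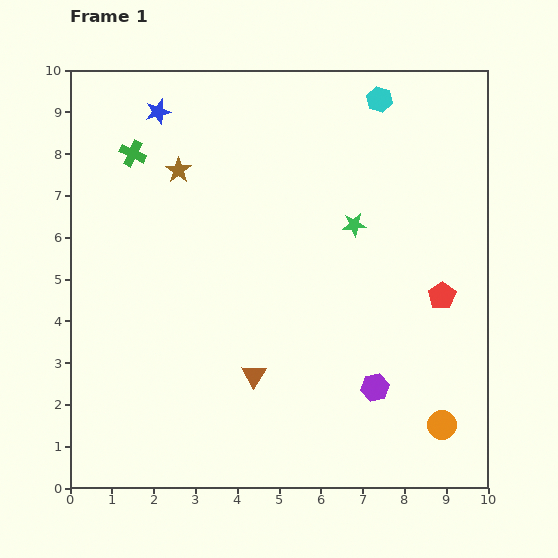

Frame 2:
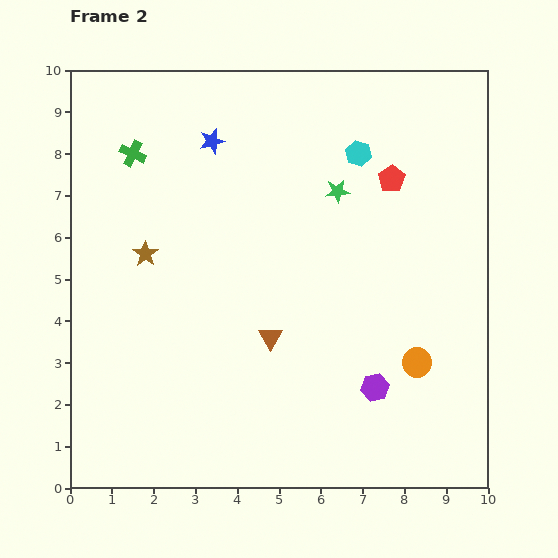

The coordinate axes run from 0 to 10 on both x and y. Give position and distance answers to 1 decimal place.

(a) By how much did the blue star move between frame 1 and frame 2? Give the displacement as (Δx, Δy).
(1.3, -0.7)

The blue star was at (2.1, 9.0) in frame 1 and (3.4, 8.3) in frame 2.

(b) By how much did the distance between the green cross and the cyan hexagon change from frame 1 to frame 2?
-0.6

Distance in frame 1: 6.0. Distance in frame 2: 5.4.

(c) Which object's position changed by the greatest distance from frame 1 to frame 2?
the red pentagon

(moved 3.0; next 2.2)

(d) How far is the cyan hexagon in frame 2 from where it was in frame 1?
1.4

The cyan hexagon moved from (7.4, 9.3) to (6.9, 8.0), a distance of √(0.5² + 1.3²) ≈ 1.4.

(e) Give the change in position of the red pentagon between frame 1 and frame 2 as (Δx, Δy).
(-1.2, 2.8)

The red pentagon was at (8.9, 4.6) in frame 1 and (7.7, 7.4) in frame 2.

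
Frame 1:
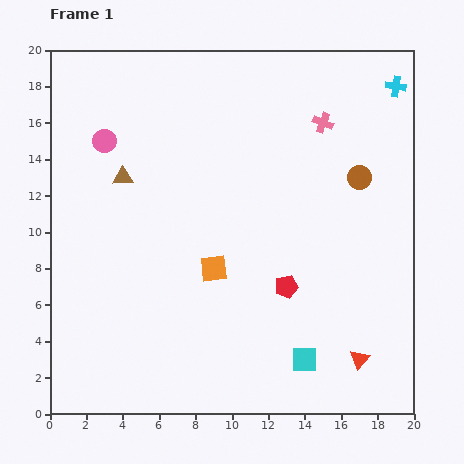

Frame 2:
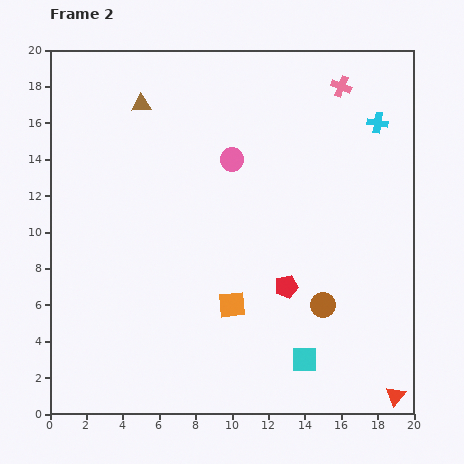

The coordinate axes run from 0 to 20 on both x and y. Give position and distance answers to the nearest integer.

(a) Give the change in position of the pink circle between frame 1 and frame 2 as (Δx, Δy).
(7, -1)

The pink circle was at (3, 15) in frame 1 and (10, 14) in frame 2.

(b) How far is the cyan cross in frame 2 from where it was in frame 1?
2

The cyan cross moved from (19, 18) to (18, 16), a distance of √(1² + 2²) ≈ 2.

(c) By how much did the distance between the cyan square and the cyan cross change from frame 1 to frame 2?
-2

Distance in frame 1: 16. Distance in frame 2: 14.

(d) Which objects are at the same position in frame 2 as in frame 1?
the red pentagon, the cyan square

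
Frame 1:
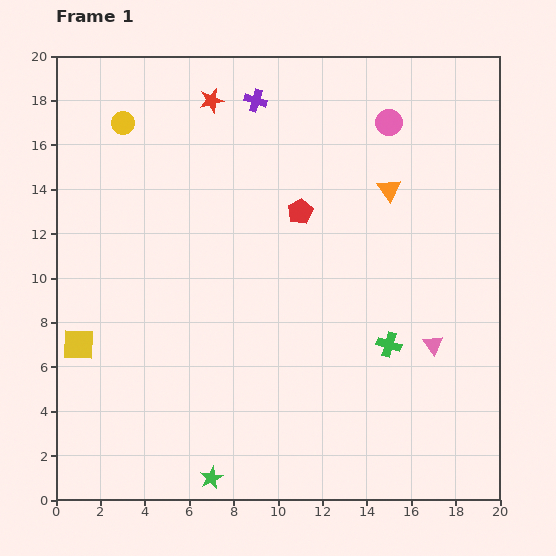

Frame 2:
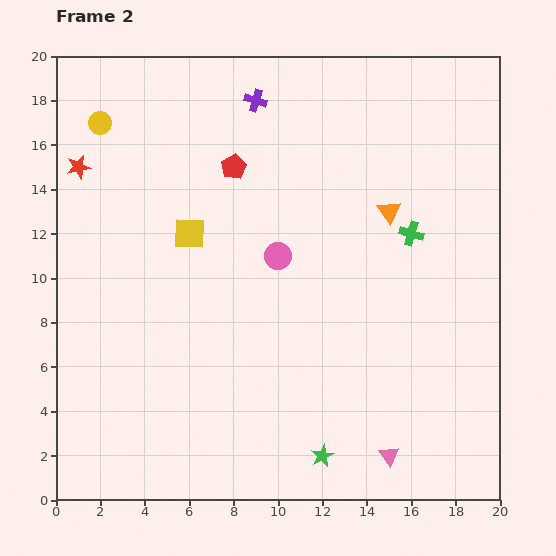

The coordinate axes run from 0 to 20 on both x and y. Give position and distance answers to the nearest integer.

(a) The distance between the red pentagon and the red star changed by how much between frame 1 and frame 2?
+1

Distance in frame 1: 6. Distance in frame 2: 7.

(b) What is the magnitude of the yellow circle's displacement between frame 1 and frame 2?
1

The yellow circle moved from (3, 17) to (2, 17), a distance of √(1² + 0²) ≈ 1.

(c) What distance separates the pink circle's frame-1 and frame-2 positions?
8

The pink circle moved from (15, 17) to (10, 11), a distance of √(5² + 6²) ≈ 8.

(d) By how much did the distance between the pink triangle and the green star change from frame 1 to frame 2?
-9

Distance in frame 1: 12. Distance in frame 2: 3.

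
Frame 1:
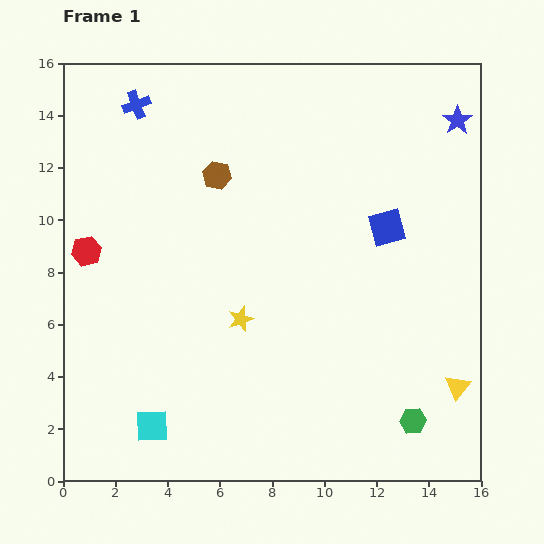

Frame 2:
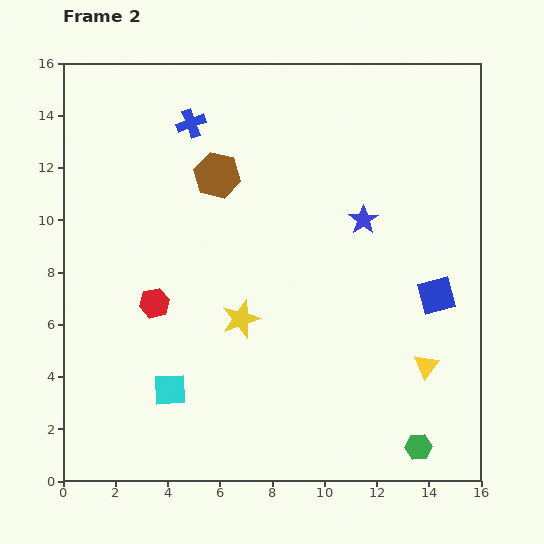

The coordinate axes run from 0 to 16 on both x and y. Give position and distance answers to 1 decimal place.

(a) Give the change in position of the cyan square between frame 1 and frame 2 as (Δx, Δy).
(0.7, 1.4)

The cyan square was at (3.4, 2.1) in frame 1 and (4.1, 3.5) in frame 2.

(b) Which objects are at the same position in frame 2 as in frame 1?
the brown hexagon, the yellow star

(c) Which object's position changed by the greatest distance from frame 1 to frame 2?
the blue star

(moved 5.2; next 3.3)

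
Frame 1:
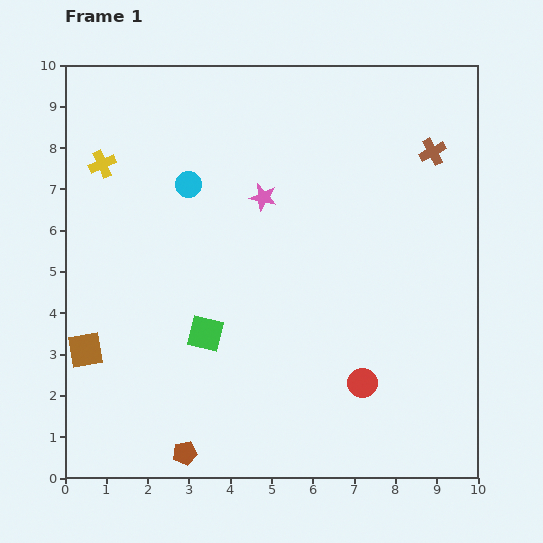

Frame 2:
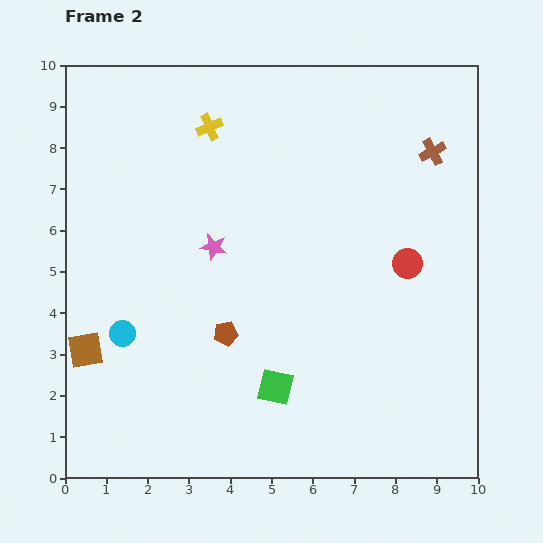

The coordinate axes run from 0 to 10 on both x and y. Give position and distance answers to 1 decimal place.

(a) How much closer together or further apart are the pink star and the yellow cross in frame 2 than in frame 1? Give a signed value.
-1.1

Distance in frame 1: 4.0. Distance in frame 2: 2.9.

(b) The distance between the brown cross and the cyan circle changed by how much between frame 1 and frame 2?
+2.7

Distance in frame 1: 6.0. Distance in frame 2: 8.7.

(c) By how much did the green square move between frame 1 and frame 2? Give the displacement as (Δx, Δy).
(1.7, -1.3)

The green square was at (3.4, 3.5) in frame 1 and (5.1, 2.2) in frame 2.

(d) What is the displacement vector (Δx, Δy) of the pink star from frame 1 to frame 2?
(-1.2, -1.2)

The pink star was at (4.8, 6.8) in frame 1 and (3.6, 5.6) in frame 2.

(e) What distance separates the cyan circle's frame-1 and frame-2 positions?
3.9

The cyan circle moved from (3.0, 7.1) to (1.4, 3.5), a distance of √(1.6² + 3.6²) ≈ 3.9.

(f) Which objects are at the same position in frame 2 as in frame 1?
the brown square, the brown cross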